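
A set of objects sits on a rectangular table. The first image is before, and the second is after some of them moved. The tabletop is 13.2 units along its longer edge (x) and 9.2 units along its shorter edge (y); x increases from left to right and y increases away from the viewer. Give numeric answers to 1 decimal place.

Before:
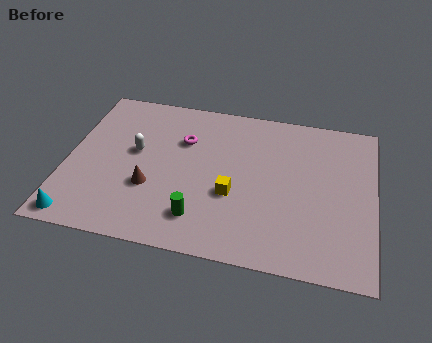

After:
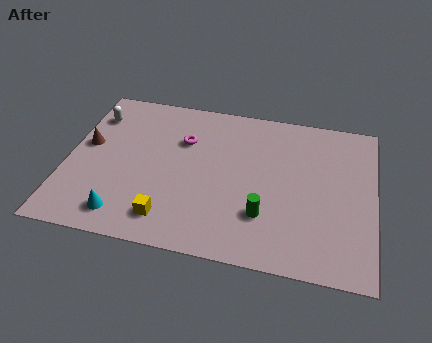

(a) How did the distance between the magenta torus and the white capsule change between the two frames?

+1.8

They were about 2.3 units apart before and 4.1 after — 1.8 units further apart.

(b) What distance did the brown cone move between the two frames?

3.5

The brown cone was near (3.7, 3.2) before and (0.8, 5.2) after, so it travelled √(2.9² + 2.0²) ≈ 3.5 units.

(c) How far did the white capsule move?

2.8

The white capsule moved from about (2.9, 5.2) to (0.9, 7.1), a distance of √(2.0² + 1.9²) ≈ 2.8.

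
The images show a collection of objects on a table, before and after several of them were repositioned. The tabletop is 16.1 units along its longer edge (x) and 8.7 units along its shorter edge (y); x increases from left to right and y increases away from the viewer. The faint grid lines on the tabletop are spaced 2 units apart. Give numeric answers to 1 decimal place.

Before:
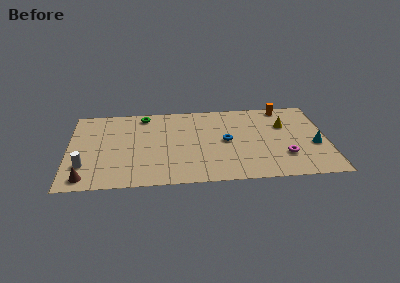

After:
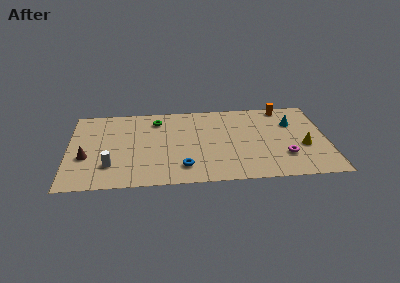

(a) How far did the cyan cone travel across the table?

2.8

The cyan cone moved from about (15.3, 3.5) to (14.0, 6.0), a distance of √(1.3² + 2.5²) ≈ 2.8.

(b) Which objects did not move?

the magenta torus and the orange cylinder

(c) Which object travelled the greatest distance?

the blue torus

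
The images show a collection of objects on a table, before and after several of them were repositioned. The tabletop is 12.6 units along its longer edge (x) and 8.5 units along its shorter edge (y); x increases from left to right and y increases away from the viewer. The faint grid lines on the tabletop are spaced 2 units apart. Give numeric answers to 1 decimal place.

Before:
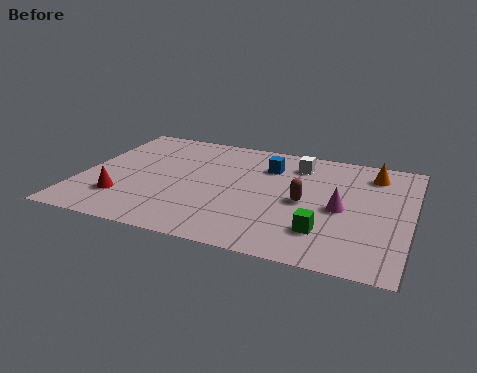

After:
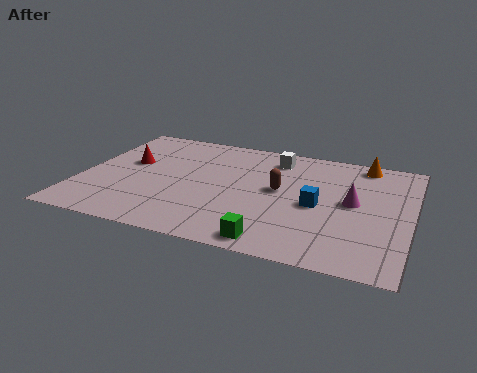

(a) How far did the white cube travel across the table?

0.9

The white cube moved from about (8.1, 6.8) to (7.2, 7.0), a distance of √(0.9² + 0.2²) ≈ 0.9.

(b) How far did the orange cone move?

0.8

The orange cone moved from about (11.0, 6.9) to (10.6, 7.6), a distance of √(0.4² + 0.7²) ≈ 0.8.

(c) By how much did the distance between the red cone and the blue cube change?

+0.9

The distance was about 6.6 in the first image and 7.5 in the second, so they moved 0.9 units further apart.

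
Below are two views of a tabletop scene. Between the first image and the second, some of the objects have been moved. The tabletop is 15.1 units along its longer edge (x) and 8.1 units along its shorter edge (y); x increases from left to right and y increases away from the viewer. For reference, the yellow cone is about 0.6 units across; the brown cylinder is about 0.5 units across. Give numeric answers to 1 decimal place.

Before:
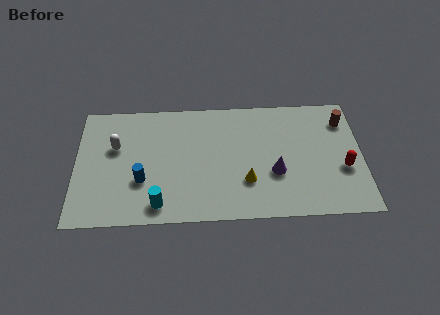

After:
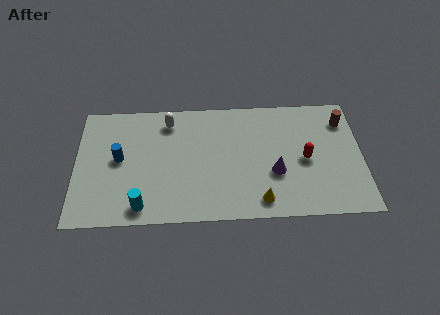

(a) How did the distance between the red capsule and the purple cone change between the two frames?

-1.8

The distance was about 3.6 in the first image and 1.8 in the second, so they moved 1.8 units closer together.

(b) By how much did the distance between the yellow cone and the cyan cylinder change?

+1.4

Before: roughly 4.8 units apart; after: 6.2. That's 1.4 units further apart.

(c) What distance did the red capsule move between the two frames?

2.1

The red capsule was near (14.1, 3.1) before and (12.1, 3.8) after, so it travelled √(2.0² + 0.7²) ≈ 2.1 units.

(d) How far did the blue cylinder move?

1.9

The blue cylinder moved from about (3.5, 2.8) to (2.3, 4.3), a distance of √(1.2² + 1.5²) ≈ 1.9.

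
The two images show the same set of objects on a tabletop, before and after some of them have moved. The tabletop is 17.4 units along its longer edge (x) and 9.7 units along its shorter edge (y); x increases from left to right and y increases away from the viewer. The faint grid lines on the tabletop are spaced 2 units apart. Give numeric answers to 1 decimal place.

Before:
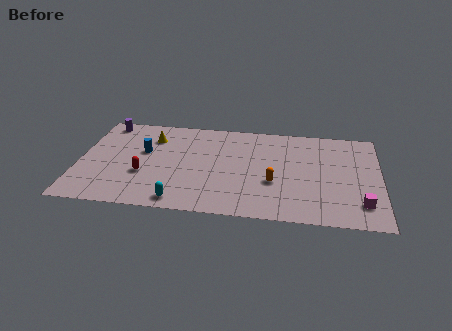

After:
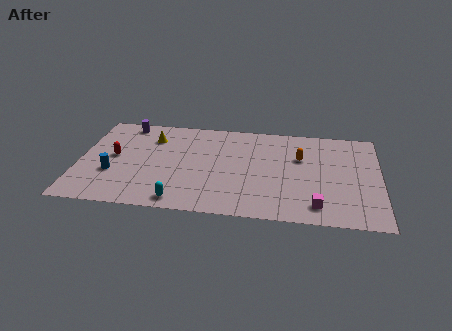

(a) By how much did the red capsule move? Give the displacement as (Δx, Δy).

(-1.8, 1.6)

The red capsule was at about (3.8, 3.5) and moved to about (2.0, 5.1).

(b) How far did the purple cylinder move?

1.2

The purple cylinder moved from about (1.3, 8.6) to (2.5, 8.6), a distance of √(1.2² + 0.0²) ≈ 1.2.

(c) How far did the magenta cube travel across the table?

2.5

From (16.3, 2.1) to (13.8, 1.6), the magenta cube covered √(2.5² + 0.5²) ≈ 2.5 units.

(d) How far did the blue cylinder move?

2.9

From (3.7, 5.8) to (2.0, 3.4), the blue cylinder covered √(1.7² + 2.4²) ≈ 2.9 units.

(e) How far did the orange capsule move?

3.1

From (11.3, 3.6) to (12.8, 6.3), the orange capsule covered √(1.5² + 2.7²) ≈ 3.1 units.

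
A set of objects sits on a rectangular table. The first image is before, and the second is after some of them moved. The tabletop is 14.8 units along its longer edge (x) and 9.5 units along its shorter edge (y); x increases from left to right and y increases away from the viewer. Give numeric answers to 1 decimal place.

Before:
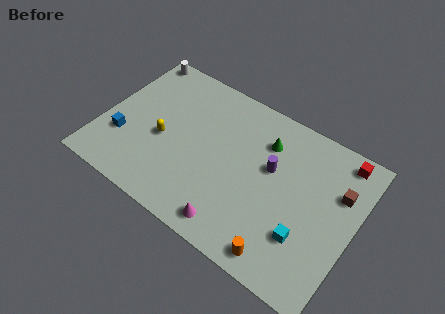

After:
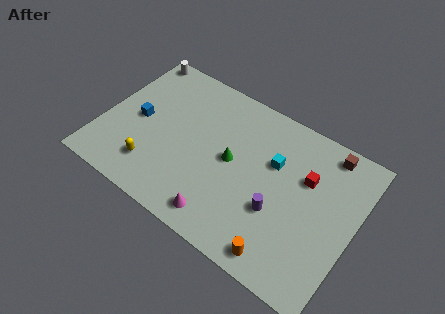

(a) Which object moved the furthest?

the cyan cube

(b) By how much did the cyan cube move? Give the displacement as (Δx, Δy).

(-2.4, 3.3)

The cyan cube started near (12.3, 2.8) and ended near (9.9, 6.1).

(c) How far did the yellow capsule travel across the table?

2.0

The yellow capsule moved from about (3.6, 4.1) to (3.4, 2.1), a distance of √(0.2² + 2.0²) ≈ 2.0.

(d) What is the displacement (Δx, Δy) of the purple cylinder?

(0.8, -2.3)

From the two frames, the purple cylinder sits at roughly (9.8, 5.7) before and (10.6, 3.4) after.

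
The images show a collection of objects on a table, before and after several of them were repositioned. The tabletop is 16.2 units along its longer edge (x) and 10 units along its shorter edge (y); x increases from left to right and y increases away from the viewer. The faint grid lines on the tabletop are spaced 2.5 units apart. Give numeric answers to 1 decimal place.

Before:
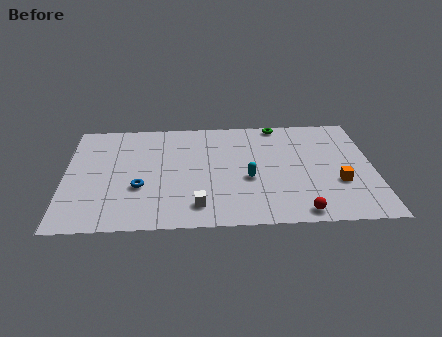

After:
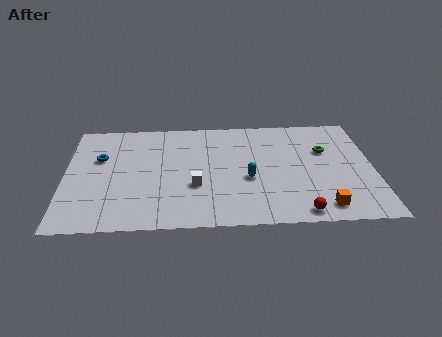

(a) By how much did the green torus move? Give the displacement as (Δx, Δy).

(2.4, -2.7)

From the two frames, the green torus sits at roughly (11.3, 9.2) before and (13.7, 6.5) after.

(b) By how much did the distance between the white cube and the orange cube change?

-0.6

The distance was about 7.6 in the first image and 7.0 in the second, so they moved 0.6 units closer together.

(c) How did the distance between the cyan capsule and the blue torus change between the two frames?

+2.4

The distance was about 5.7 in the first image and 8.1 in the second, so they moved 2.4 units further apart.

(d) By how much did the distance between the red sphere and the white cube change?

+0.6

Before: roughly 5.4 units apart; after: 6.0. That's 0.6 units further apart.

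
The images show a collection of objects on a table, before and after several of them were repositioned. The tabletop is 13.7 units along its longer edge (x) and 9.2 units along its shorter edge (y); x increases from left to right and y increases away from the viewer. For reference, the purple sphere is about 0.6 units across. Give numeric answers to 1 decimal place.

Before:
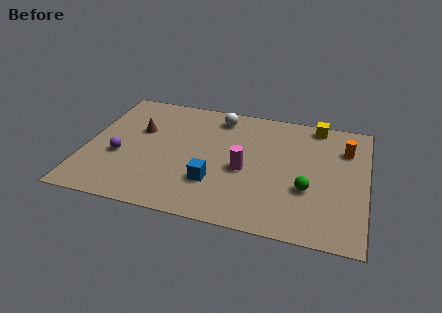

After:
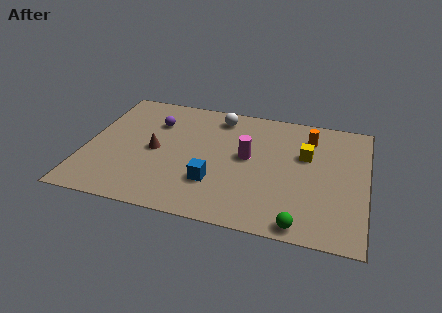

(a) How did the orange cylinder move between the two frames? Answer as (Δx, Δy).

(-1.8, 0.5)

From the two frames, the orange cylinder sits at roughly (12.6, 6.7) before and (10.8, 7.2) after.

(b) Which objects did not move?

the blue cube and the white sphere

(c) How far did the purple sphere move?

3.4

The purple sphere was near (1.7, 3.6) before and (3.2, 6.6) after, so it travelled √(1.5² + 3.0²) ≈ 3.4 units.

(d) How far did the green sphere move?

2.5

From (10.9, 3.3) to (10.7, 0.8), the green sphere covered √(0.2² + 2.5²) ≈ 2.5 units.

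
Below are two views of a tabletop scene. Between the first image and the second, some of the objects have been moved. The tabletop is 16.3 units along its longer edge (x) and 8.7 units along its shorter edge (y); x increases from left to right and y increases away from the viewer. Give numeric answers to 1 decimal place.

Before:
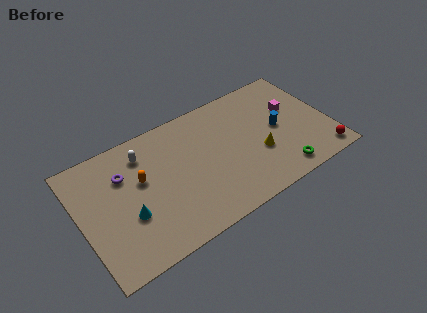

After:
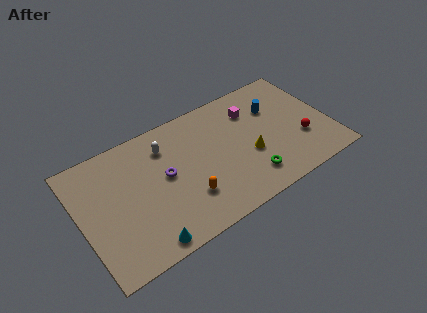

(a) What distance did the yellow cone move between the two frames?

0.6

The yellow cone moved from about (11.5, 3.2) to (10.9, 3.4), a distance of √(0.6² + 0.2²) ≈ 0.6.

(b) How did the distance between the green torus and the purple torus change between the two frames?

-4.9

The distance was about 10.8 in the first image and 5.9 in the second, so they moved 4.9 units closer together.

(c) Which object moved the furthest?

the orange capsule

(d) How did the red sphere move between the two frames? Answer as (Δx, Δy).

(-1.1, 1.8)

The red sphere was at about (15.4, 1.1) and moved to about (14.3, 2.9).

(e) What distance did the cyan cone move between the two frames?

2.4

From (2.9, 3.2) to (3.6, 0.9), the cyan cone covered √(0.7² + 2.3²) ≈ 2.4 units.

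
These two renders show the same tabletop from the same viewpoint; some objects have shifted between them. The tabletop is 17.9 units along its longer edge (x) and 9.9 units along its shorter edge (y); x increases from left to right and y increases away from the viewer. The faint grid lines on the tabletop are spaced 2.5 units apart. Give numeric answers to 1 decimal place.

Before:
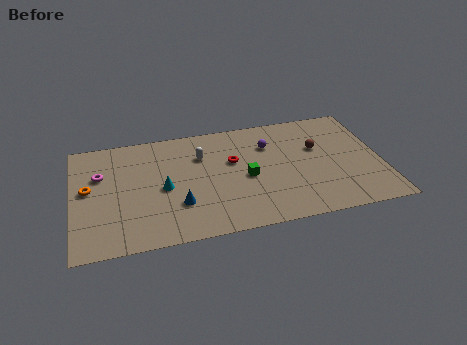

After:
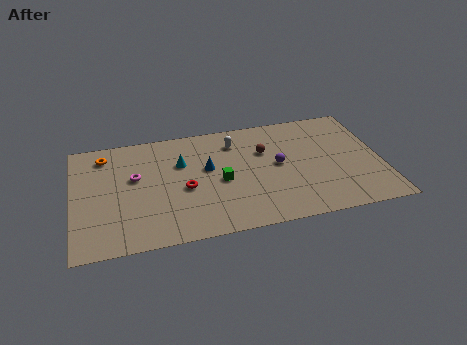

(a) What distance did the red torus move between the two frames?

3.4

From (9.3, 6.1) to (6.4, 4.3), the red torus covered √(2.9² + 1.8²) ≈ 3.4 units.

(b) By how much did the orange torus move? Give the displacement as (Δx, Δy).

(1.0, 2.8)

From the two frames, the orange torus sits at roughly (0.9, 5.4) before and (1.9, 8.2) after.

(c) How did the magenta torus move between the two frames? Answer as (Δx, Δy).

(2.0, -0.6)

From the two frames, the magenta torus sits at roughly (1.6, 6.5) before and (3.6, 5.9) after.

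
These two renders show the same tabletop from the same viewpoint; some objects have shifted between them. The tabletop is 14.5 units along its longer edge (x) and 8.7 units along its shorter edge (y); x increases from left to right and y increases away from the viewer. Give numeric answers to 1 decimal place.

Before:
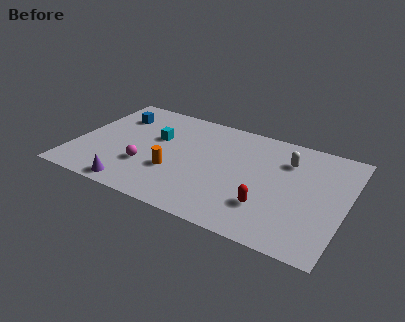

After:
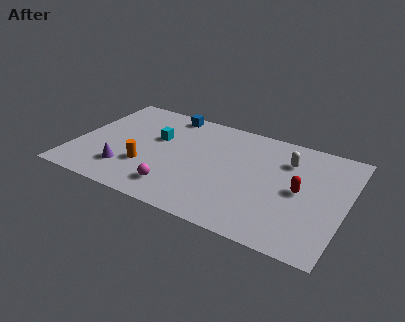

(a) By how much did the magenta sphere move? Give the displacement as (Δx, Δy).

(1.8, -1.1)

The magenta sphere was at about (4.0, 2.8) and moved to about (5.8, 1.7).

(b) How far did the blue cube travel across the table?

3.0

The blue cube was near (1.8, 6.5) before and (4.5, 7.8) after, so it travelled √(2.7² + 1.3²) ≈ 3.0 units.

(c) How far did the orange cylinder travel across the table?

1.5

From (5.5, 3.0) to (4.0, 2.8), the orange cylinder covered √(1.5² + 0.2²) ≈ 1.5 units.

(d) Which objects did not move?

the white capsule and the cyan cube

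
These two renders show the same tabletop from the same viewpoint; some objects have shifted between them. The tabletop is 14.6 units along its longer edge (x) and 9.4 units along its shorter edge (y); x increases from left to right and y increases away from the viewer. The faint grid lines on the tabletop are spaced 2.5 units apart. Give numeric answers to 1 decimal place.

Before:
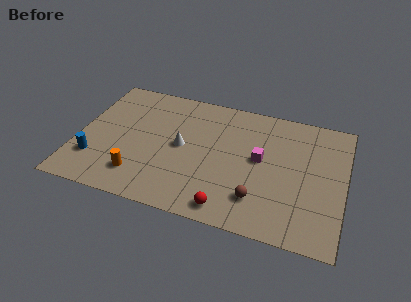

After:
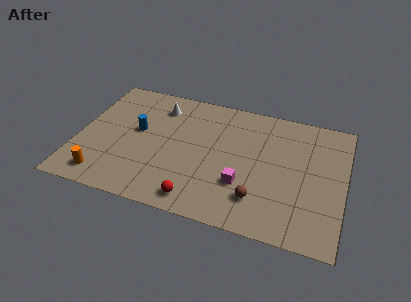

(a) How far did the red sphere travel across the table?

1.7

The red sphere was near (8.6, 1.1) before and (6.9, 1.2) after, so it travelled √(1.7² + 0.1²) ≈ 1.7 units.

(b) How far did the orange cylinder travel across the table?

2.0

From (3.6, 2.0) to (1.7, 1.4), the orange cylinder covered √(1.9² + 0.6²) ≈ 2.0 units.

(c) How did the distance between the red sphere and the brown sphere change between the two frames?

+1.5

The distance was about 1.9 in the first image and 3.4 in the second, so they moved 1.5 units further apart.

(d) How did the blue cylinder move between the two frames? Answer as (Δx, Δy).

(2.1, 2.8)

From the two frames, the blue cylinder sits at roughly (1.1, 2.5) before and (3.2, 5.3) after.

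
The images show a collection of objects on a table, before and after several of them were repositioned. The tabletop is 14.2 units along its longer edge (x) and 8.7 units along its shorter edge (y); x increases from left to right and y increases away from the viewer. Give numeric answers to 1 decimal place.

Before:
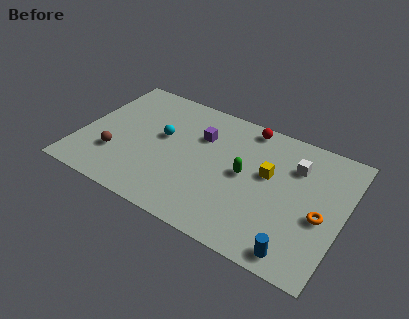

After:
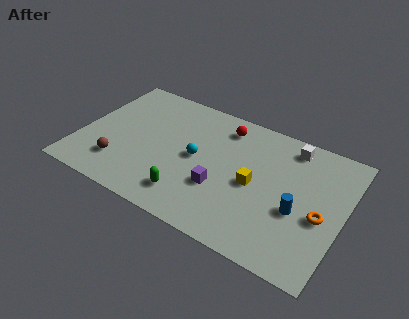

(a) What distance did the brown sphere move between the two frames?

0.6

From (2.1, 2.6) to (2.4, 2.1), the brown sphere covered √(0.3² + 0.5²) ≈ 0.6 units.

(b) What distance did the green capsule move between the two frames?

3.8

The green capsule was near (8.9, 4.5) before and (6.3, 1.7) after, so it travelled √(2.6² + 2.8²) ≈ 3.8 units.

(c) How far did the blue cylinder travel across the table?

2.5

The blue cylinder was near (12.2, 1.0) before and (11.9, 3.5) after, so it travelled √(0.3² + 2.5²) ≈ 2.5 units.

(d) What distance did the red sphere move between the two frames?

1.3

The red sphere was near (8.6, 7.8) before and (7.4, 7.2) after, so it travelled √(1.2² + 0.6²) ≈ 1.3 units.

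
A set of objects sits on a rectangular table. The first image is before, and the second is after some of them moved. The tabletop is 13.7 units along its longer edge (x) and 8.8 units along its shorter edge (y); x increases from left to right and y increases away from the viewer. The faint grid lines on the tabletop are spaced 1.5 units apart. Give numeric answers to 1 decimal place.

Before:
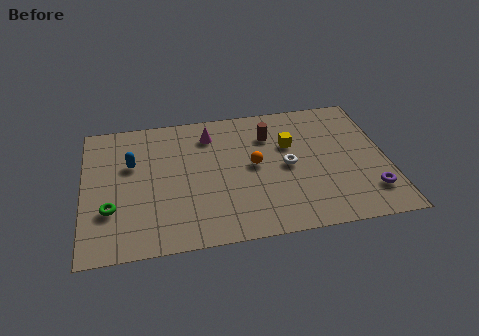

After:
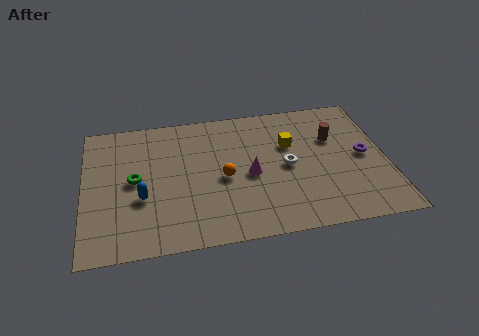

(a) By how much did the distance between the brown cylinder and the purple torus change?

-4.3

They were about 6.2 units apart before and 1.9 after — 4.3 units closer together.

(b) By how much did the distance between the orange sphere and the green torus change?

-2.7

Before: roughly 6.7 units apart; after: 4.0. That's 2.7 units closer together.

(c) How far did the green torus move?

2.0

The green torus moved from about (1.2, 2.8) to (2.3, 4.5), a distance of √(1.1² + 1.7²) ≈ 2.0.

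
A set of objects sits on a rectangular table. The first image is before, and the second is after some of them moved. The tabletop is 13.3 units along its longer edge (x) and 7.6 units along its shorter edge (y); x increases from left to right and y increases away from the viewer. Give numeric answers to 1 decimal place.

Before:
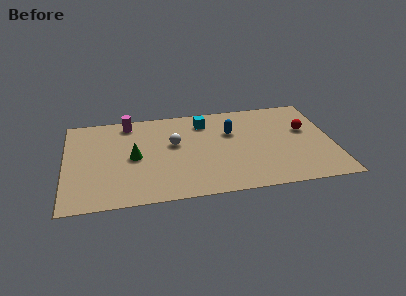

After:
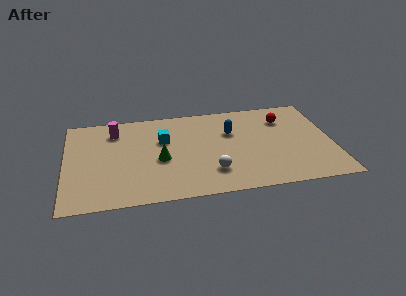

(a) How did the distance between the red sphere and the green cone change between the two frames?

-1.9

The distance was about 8.6 in the first image and 6.7 in the second, so they moved 1.9 units closer together.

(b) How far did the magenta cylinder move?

0.9

The magenta cylinder moved from about (3.2, 6.6) to (2.5, 6.0), a distance of √(0.7² + 0.6²) ≈ 0.9.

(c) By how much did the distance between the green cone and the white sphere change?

+0.7

Before: roughly 2.2 units apart; after: 2.9. That's 0.7 units further apart.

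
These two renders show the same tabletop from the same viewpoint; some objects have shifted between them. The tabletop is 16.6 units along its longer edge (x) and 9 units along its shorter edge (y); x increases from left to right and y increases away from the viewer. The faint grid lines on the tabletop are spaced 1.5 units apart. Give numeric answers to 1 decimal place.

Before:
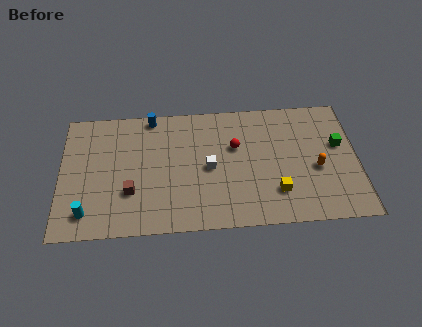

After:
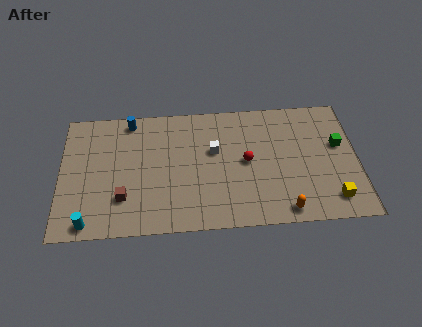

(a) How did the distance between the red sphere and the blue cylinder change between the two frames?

+2.0

The distance was about 5.3 in the first image and 7.3 in the second, so they moved 2.0 units further apart.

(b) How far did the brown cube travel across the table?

0.6

The brown cube moved from about (3.9, 2.9) to (3.5, 2.5), a distance of √(0.4² + 0.4²) ≈ 0.6.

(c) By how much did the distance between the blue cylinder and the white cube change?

+0.3

They were about 5.0 units apart before and 5.3 after — 0.3 units further apart.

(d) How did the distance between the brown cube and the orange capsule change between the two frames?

-1.4

The distance was about 10.4 in the first image and 9.0 in the second, so they moved 1.4 units closer together.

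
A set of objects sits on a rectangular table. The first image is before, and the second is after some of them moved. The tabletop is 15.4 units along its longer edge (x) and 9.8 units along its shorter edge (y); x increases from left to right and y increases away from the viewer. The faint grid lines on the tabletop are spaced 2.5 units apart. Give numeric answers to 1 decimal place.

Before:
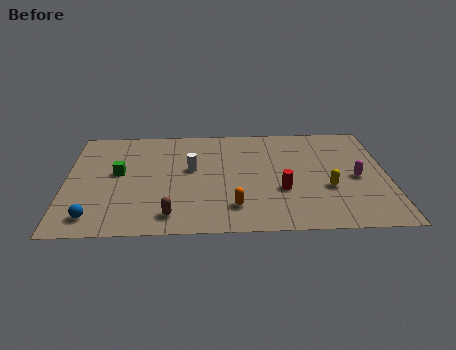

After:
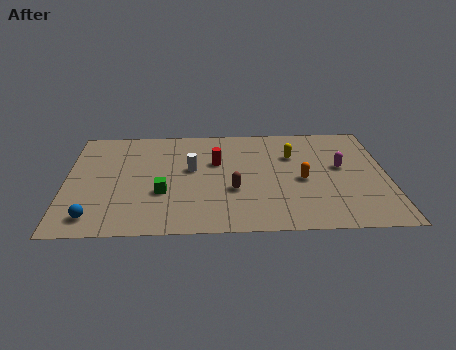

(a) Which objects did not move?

the white cylinder and the blue sphere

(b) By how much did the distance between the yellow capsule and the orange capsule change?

-2.4

They were about 4.7 units apart before and 2.3 after — 2.4 units closer together.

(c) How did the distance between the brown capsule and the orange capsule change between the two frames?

+0.3

They were about 3.1 units apart before and 3.4 after — 0.3 units further apart.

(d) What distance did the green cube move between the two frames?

2.8

The green cube moved from about (2.5, 5.4) to (4.6, 3.5), a distance of √(2.1² + 1.9²) ≈ 2.8.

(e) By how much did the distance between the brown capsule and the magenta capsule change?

-3.9

They were about 9.4 units apart before and 5.5 after — 3.9 units closer together.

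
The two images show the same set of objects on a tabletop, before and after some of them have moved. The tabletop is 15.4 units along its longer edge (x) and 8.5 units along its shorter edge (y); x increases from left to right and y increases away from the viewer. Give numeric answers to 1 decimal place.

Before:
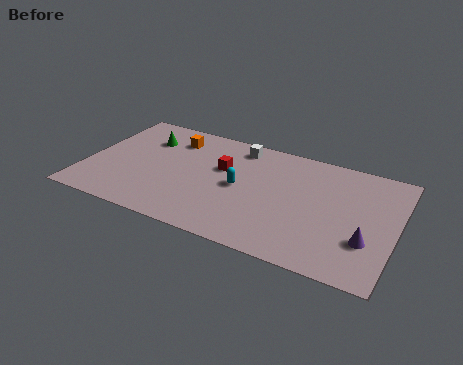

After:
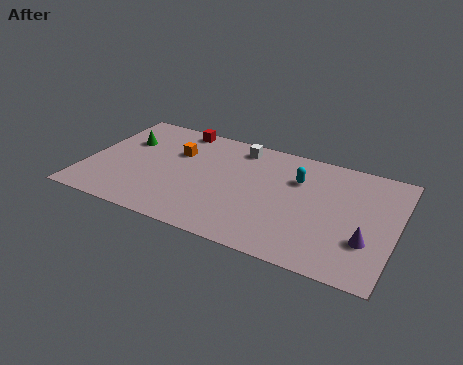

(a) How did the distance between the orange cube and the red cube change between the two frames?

-1.0

Before: roughly 3.0 units apart; after: 2.0. That's 1.0 units closer together.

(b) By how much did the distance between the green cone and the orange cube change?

+1.2

They were about 1.4 units apart before and 2.6 after — 1.2 units further apart.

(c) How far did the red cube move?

3.5

The red cube moved from about (6.7, 5.3) to (4.1, 7.7), a distance of √(2.6² + 2.4²) ≈ 3.5.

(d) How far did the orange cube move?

1.0

The orange cube was near (4.0, 6.7) before and (4.3, 5.7) after, so it travelled √(0.3² + 1.0²) ≈ 1.0 units.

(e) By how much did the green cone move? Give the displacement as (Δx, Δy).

(-1.0, -0.5)

From the two frames, the green cone sits at roughly (2.7, 6.2) before and (1.7, 5.7) after.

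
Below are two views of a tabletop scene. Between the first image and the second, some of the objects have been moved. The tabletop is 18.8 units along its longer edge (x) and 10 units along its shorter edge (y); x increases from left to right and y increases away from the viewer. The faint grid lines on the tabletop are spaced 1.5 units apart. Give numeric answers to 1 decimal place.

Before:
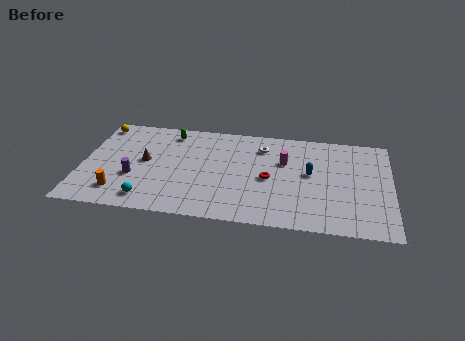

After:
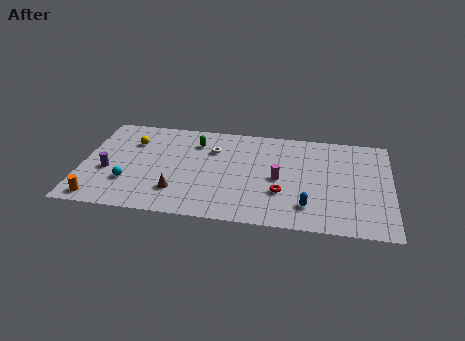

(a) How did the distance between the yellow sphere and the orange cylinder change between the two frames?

-0.6

Before: roughly 6.9 units apart; after: 6.3. That's 0.6 units closer together.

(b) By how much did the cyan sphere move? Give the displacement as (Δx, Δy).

(-1.3, 1.5)

From the two frames, the cyan sphere sits at roughly (4.2, 1.5) before and (2.9, 3.0) after.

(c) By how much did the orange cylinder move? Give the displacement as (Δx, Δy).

(-1.2, -0.9)

The orange cylinder was at about (2.4, 2.0) and moved to about (1.2, 1.1).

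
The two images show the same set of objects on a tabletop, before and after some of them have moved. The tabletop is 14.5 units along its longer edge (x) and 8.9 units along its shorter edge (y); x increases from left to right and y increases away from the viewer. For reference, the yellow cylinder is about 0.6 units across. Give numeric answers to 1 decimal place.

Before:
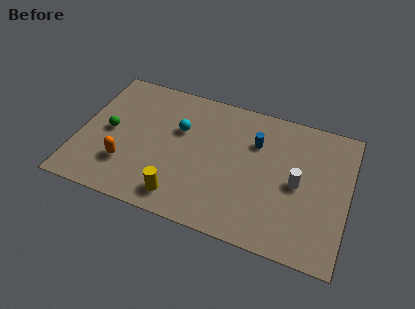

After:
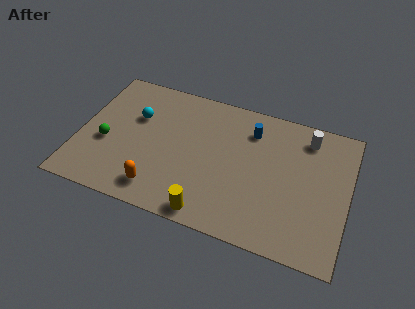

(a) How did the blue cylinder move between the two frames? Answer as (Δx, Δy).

(-0.3, 0.7)

The blue cylinder was at about (9.4, 6.2) and moved to about (9.1, 6.9).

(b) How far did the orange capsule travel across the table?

2.1

From (2.7, 2.5) to (4.6, 1.5), the orange capsule covered √(1.9² + 1.0²) ≈ 2.1 units.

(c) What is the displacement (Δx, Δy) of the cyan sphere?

(-2.4, 0.1)

From the two frames, the cyan sphere sits at roughly (5.3, 5.7) before and (2.9, 5.8) after.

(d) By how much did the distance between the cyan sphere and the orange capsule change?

+0.5

Before: roughly 4.1 units apart; after: 4.6. That's 0.5 units further apart.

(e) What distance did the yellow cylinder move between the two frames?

1.7

The yellow cylinder was near (5.8, 1.4) before and (7.4, 0.9) after, so it travelled √(1.6² + 0.5²) ≈ 1.7 units.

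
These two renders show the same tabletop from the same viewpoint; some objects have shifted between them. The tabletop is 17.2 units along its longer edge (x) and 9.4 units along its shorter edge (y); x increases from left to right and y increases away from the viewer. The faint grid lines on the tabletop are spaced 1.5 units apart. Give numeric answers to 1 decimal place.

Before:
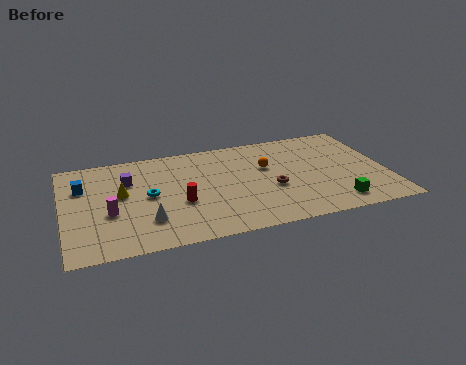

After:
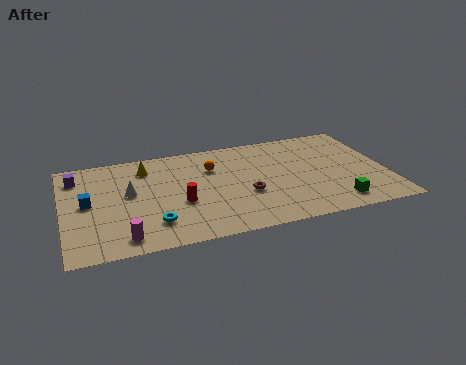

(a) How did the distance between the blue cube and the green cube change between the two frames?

-0.7

They were about 14.0 units apart before and 13.3 after — 0.7 units closer together.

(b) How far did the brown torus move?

1.4

The brown torus moved from about (11.0, 3.8) to (9.6, 3.6), a distance of √(1.4² + 0.2²) ≈ 1.4.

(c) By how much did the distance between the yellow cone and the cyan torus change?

+3.8

They were about 1.5 units apart before and 5.3 after — 3.8 units further apart.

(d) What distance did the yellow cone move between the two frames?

2.6

From (3.1, 5.3) to (4.5, 7.5), the yellow cone covered √(1.4² + 2.2²) ≈ 2.6 units.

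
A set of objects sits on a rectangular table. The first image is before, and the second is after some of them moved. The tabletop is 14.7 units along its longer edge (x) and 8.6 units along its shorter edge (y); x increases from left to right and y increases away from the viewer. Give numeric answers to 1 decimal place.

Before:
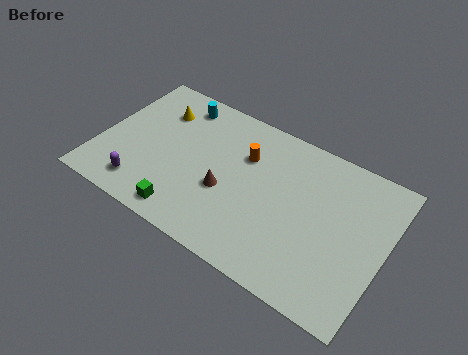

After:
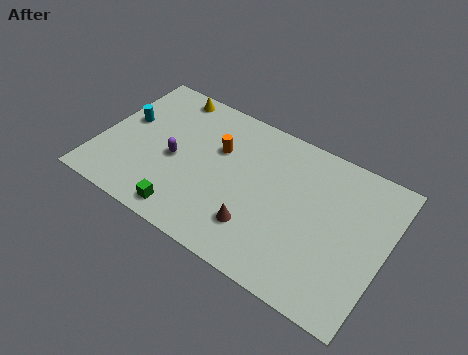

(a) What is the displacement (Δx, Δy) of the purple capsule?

(1.3, 2.4)

The purple capsule started near (2.6, 1.5) and ended near (3.9, 3.9).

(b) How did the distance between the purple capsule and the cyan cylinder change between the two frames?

-2.9

The distance was about 5.9 in the first image and 3.0 in the second, so they moved 2.9 units closer together.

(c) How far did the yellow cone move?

1.3

From (2.6, 6.4) to (2.9, 7.7), the yellow cone covered √(0.3² + 1.3²) ≈ 1.3 units.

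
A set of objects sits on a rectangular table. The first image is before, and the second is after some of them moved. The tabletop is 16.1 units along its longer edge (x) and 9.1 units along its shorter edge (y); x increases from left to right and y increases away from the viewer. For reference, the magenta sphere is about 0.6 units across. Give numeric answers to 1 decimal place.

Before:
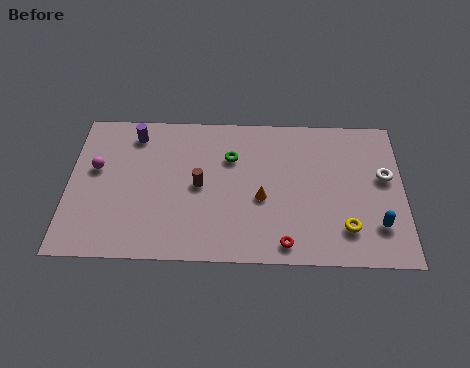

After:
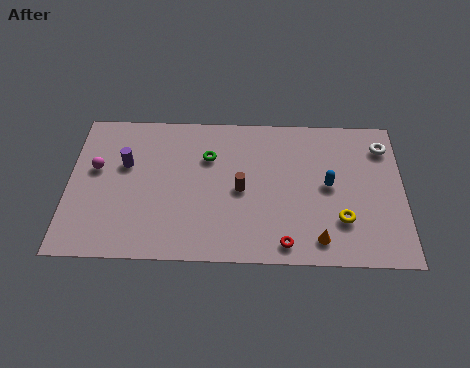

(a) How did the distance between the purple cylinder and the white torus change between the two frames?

+0.3

Before: roughly 12.3 units apart; after: 12.6. That's 0.3 units further apart.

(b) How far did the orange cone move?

3.6

The orange cone moved from about (9.3, 3.8) to (12.0, 1.4), a distance of √(2.7² + 2.4²) ≈ 3.6.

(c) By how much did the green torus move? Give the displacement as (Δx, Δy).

(-1.1, 0.0)

From the two frames, the green torus sits at roughly (7.8, 6.3) before and (6.7, 6.3) after.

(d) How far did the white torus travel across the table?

1.9

The white torus moved from about (15.2, 5.3) to (15.2, 7.2), a distance of √(0.0² + 1.9²) ≈ 1.9.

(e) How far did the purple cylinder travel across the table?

1.9

The purple cylinder was near (3.1, 7.6) before and (2.7, 5.7) after, so it travelled √(0.4² + 1.9²) ≈ 1.9 units.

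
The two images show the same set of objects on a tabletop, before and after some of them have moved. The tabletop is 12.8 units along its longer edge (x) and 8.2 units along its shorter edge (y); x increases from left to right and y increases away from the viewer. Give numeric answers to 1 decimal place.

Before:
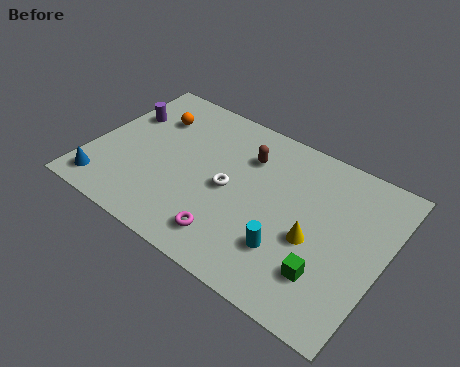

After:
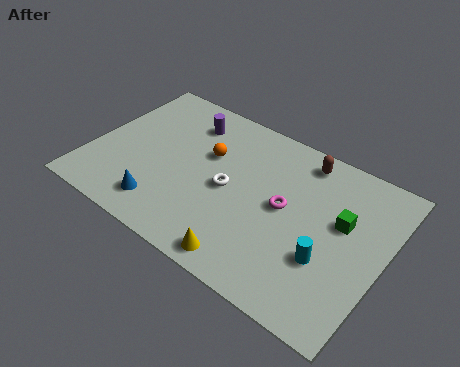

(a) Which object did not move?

the white torus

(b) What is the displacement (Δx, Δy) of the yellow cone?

(-2.4, -2.5)

The yellow cone was at about (9.9, 3.4) and moved to about (7.5, 0.9).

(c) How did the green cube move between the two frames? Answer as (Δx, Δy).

(0.2, 2.8)

From the two frames, the green cube sits at roughly (10.7, 2.1) before and (10.9, 4.9) after.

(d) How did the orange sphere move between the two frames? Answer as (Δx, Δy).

(2.7, -0.8)

The orange sphere was at about (2.2, 6.0) and moved to about (4.9, 5.2).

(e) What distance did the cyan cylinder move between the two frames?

1.7

From (9.0, 2.3) to (10.6, 2.8), the cyan cylinder covered √(1.6² + 0.5²) ≈ 1.7 units.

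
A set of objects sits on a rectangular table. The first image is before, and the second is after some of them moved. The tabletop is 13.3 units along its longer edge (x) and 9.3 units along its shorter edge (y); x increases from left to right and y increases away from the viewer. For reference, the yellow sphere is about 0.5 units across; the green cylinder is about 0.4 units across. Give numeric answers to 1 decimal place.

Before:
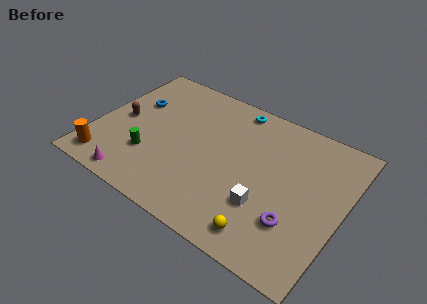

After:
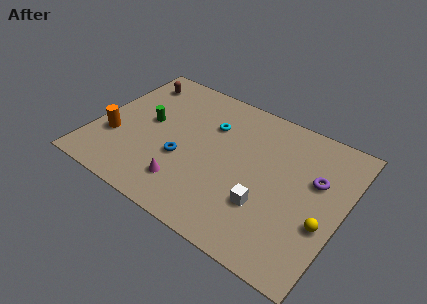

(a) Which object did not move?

the white cube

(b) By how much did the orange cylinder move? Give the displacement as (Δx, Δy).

(0.1, 1.8)

From the two frames, the orange cylinder sits at roughly (1.1, 1.3) before and (1.2, 3.1) after.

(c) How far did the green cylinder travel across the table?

2.3

From (3.2, 2.8) to (2.7, 5.0), the green cylinder covered √(0.5² + 2.2²) ≈ 2.3 units.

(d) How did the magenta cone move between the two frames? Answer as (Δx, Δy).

(2.6, 1.1)

From the two frames, the magenta cone sits at roughly (2.8, 0.9) before and (5.4, 2.0) after.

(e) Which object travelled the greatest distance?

the blue torus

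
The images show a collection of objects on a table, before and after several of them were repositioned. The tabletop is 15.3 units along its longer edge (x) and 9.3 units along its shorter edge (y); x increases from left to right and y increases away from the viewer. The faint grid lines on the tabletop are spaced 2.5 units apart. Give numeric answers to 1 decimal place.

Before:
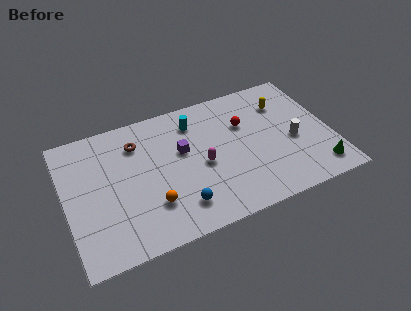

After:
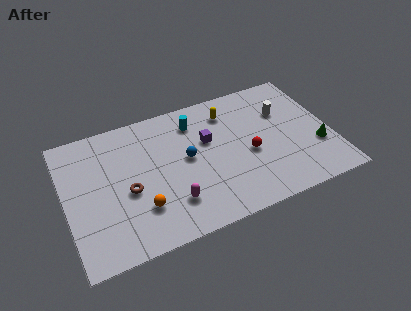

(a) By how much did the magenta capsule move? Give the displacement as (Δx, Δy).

(-2.0, -1.9)

The magenta capsule started near (7.8, 4.2) and ended near (5.8, 2.3).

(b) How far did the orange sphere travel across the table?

0.6

The orange sphere moved from about (4.7, 2.6) to (4.1, 2.6), a distance of √(0.6² + 0.0²) ≈ 0.6.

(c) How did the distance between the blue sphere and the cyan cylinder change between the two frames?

-3.2

The distance was about 5.7 in the first image and 2.5 in the second, so they moved 3.2 units closer together.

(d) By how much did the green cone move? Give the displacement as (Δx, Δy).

(0.2, 1.6)

The green cone was at about (14.2, 1.5) and moved to about (14.4, 3.1).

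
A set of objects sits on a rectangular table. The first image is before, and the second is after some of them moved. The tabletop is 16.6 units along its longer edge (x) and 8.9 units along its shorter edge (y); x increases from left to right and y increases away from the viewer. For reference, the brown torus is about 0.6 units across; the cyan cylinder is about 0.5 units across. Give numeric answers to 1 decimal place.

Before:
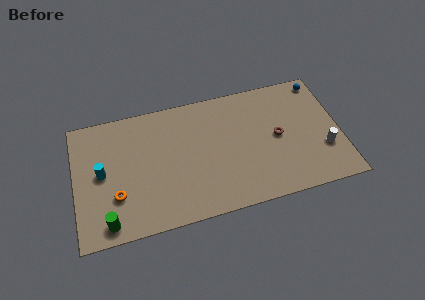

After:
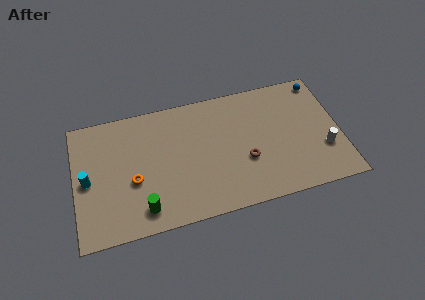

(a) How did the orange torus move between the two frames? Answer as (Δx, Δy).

(1.1, 0.8)

From the two frames, the orange torus sits at roughly (2.5, 2.8) before and (3.6, 3.6) after.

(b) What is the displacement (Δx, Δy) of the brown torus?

(-2.1, -1.2)

The brown torus started near (12.7, 4.5) and ended near (10.6, 3.3).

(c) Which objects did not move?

the white cylinder and the blue sphere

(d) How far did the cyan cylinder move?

0.9

The cyan cylinder moved from about (1.7, 4.6) to (0.8, 4.3), a distance of √(0.9² + 0.3²) ≈ 0.9.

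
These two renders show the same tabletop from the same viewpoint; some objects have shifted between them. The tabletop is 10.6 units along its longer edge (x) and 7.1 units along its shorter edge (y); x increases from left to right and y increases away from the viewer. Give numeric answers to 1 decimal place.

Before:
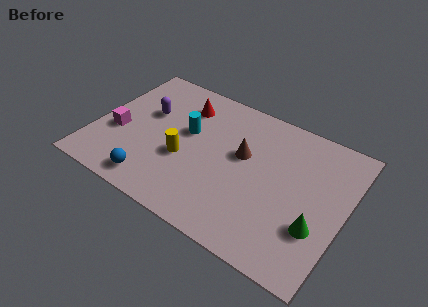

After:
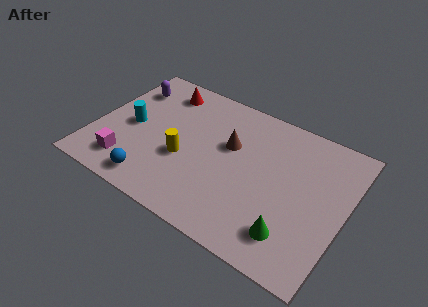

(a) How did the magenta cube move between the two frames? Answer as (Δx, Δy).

(0.7, -1.4)

From the two frames, the magenta cube sits at roughly (1.0, 2.8) before and (1.7, 1.4) after.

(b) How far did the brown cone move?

0.6

The brown cone moved from about (6.2, 4.2) to (5.6, 4.4), a distance of √(0.6² + 0.2²) ≈ 0.6.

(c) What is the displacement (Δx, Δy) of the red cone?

(-1.0, 0.4)

From the two frames, the red cone sits at roughly (3.4, 5.5) before and (2.4, 5.9) after.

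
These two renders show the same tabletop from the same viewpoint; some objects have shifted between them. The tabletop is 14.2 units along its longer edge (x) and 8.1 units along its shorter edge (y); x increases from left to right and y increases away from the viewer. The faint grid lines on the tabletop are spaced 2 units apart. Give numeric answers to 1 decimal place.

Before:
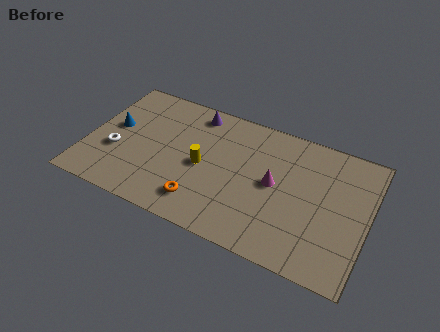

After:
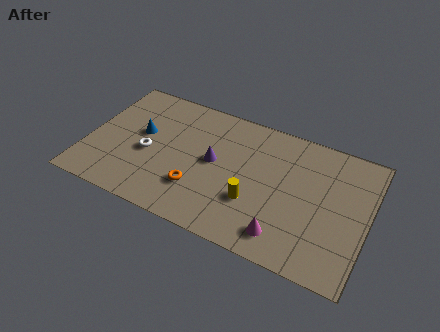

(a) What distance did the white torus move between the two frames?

1.7

From (1.5, 3.0) to (3.1, 3.5), the white torus covered √(1.6² + 0.5²) ≈ 1.7 units.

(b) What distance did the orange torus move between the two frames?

0.8

The orange torus moved from about (6.1, 1.6) to (5.8, 2.3), a distance of √(0.3² + 0.7²) ≈ 0.8.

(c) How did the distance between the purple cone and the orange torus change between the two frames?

-3.4

Before: roughly 5.5 units apart; after: 2.1. That's 3.4 units closer together.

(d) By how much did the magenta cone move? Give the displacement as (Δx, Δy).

(0.8, -2.8)

From the two frames, the magenta cone sits at roughly (9.5, 4.2) before and (10.3, 1.4) after.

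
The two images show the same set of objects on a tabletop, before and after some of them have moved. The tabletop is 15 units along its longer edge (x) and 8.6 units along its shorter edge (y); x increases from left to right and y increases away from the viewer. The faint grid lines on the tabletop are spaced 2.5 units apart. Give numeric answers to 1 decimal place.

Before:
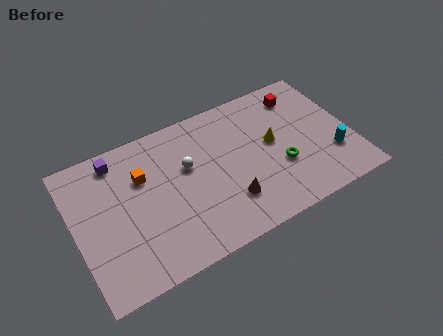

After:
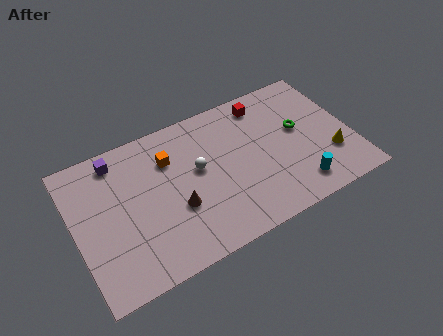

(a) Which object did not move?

the purple cube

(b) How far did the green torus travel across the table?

2.2

The green torus was near (11.0, 3.1) before and (12.3, 4.9) after, so it travelled √(1.3² + 1.8²) ≈ 2.2 units.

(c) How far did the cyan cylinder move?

2.4

From (13.8, 2.6) to (11.7, 1.5), the cyan cylinder covered √(2.1² + 1.1²) ≈ 2.4 units.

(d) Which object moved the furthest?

the yellow cone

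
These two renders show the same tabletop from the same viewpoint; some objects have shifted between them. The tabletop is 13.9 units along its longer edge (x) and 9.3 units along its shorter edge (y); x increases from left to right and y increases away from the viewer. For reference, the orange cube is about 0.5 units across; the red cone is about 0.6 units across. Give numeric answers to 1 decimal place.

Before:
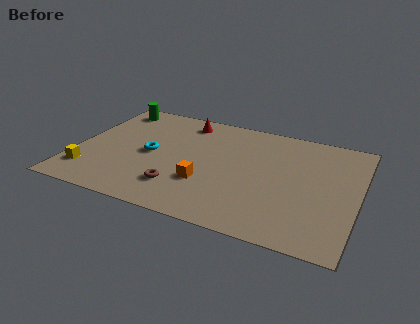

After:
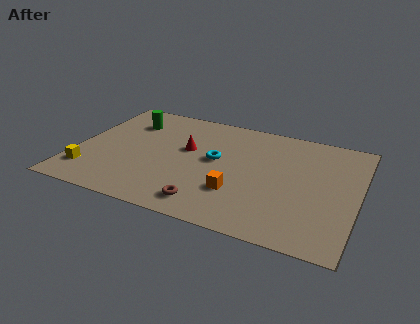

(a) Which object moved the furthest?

the cyan torus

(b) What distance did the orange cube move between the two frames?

1.6

The orange cube was near (6.6, 3.0) before and (8.2, 2.8) after, so it travelled √(1.6² + 0.2²) ≈ 1.6 units.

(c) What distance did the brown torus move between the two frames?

1.7

From (5.4, 2.2) to (6.9, 1.4), the brown torus covered √(1.5² + 0.8²) ≈ 1.7 units.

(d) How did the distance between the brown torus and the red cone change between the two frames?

-1.3

The distance was about 5.7 in the first image and 4.4 in the second, so they moved 1.3 units closer together.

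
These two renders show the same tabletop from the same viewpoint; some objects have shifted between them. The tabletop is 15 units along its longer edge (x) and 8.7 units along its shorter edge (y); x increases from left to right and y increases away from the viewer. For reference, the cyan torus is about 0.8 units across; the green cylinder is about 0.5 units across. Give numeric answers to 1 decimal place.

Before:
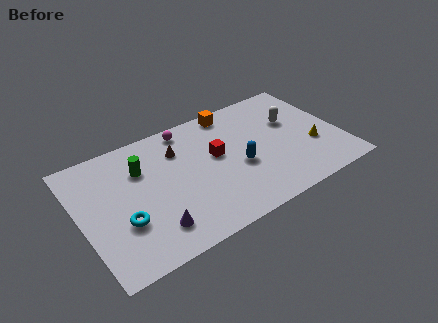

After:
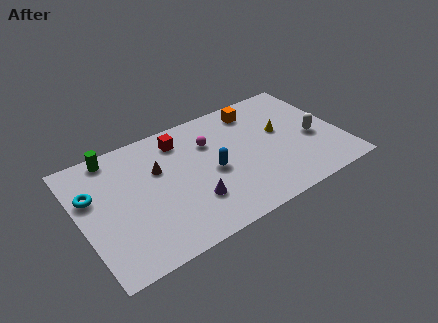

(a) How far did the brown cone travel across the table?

1.5

The brown cone moved from about (5.9, 6.4) to (4.6, 5.6), a distance of √(1.3² + 0.8²) ≈ 1.5.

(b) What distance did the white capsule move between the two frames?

2.0

The white capsule moved from about (12.5, 5.5) to (13.4, 3.7), a distance of √(0.9² + 1.8²) ≈ 2.0.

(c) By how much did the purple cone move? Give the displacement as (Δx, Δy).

(2.4, 0.7)

The purple cone was at about (3.7, 1.8) and moved to about (6.1, 2.5).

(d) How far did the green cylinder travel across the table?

2.2

The green cylinder was near (3.7, 6.1) before and (2.3, 7.8) after, so it travelled √(1.4² + 1.7²) ≈ 2.2 units.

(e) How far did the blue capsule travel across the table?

1.6

The blue capsule moved from about (9.0, 3.6) to (7.5, 4.0), a distance of √(1.5² + 0.4²) ≈ 1.6.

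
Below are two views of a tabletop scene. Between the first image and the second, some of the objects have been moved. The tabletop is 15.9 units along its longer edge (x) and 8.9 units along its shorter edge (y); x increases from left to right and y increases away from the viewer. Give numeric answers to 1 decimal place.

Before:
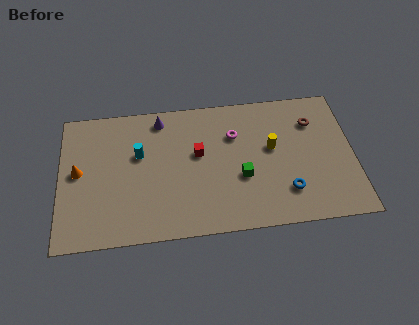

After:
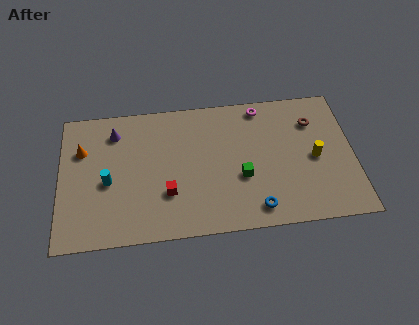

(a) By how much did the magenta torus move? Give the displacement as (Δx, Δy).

(1.5, 1.7)

The magenta torus started near (9.5, 6.2) and ended near (11.0, 7.9).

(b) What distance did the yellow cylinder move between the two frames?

2.5

The yellow cylinder was near (11.5, 5.1) before and (13.8, 4.2) after, so it travelled √(2.3² + 0.9²) ≈ 2.5 units.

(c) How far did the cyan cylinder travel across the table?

2.3

The cyan cylinder moved from about (4.3, 5.5) to (2.6, 3.9), a distance of √(1.7² + 1.6²) ≈ 2.3.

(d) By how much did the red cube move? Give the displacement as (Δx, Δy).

(-1.7, -2.4)

The red cube started near (7.5, 5.2) and ended near (5.8, 2.8).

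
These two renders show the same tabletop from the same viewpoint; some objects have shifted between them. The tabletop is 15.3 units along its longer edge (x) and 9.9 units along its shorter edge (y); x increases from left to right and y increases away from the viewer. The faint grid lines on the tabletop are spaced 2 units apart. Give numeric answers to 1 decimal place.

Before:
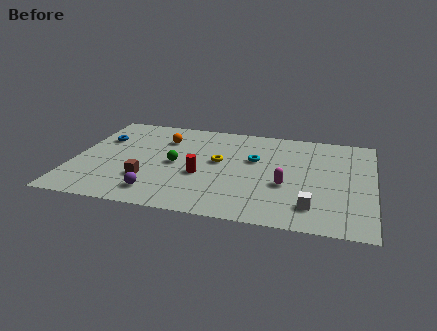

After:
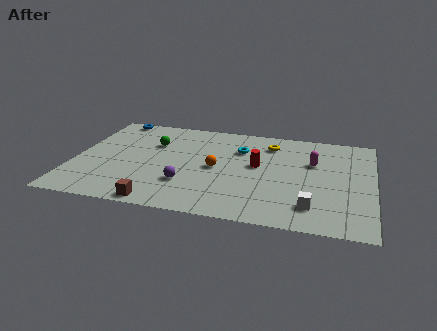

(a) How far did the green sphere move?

2.3

The green sphere moved from about (5.2, 4.8) to (3.9, 6.7), a distance of √(1.3² + 1.9²) ≈ 2.3.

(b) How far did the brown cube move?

2.2

From (3.9, 2.9) to (4.7, 0.8), the brown cube covered √(0.8² + 2.1²) ≈ 2.2 units.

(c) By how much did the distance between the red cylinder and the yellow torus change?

+0.7

Before: roughly 1.8 units apart; after: 2.5. That's 0.7 units further apart.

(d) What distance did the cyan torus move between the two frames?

1.2

From (9.2, 6.1) to (8.4, 7.0), the cyan torus covered √(0.8² + 0.9²) ≈ 1.2 units.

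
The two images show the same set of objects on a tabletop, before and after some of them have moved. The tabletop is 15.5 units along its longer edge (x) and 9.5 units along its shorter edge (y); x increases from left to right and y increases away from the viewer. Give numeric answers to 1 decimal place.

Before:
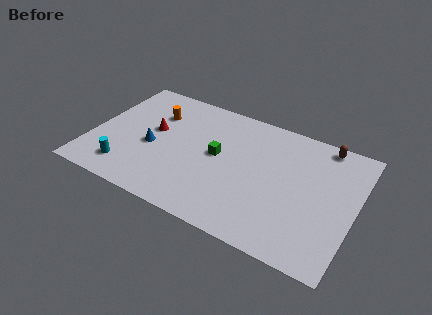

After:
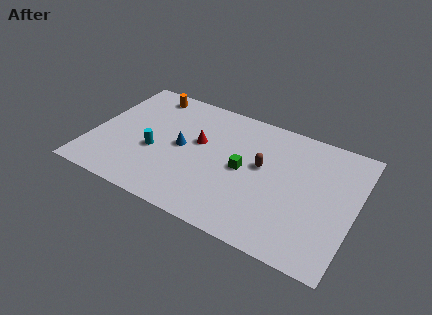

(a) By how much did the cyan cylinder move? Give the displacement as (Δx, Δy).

(1.4, 2.0)

From the two frames, the cyan cylinder sits at roughly (2.4, 1.8) before and (3.8, 3.8) after.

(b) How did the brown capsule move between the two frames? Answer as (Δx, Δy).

(-3.3, -3.2)

The brown capsule was at about (13.3, 8.6) and moved to about (10.0, 5.4).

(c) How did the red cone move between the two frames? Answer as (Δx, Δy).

(2.7, 0.2)

The red cone started near (3.5, 5.4) and ended near (6.2, 5.6).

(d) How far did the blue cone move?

1.8

The blue cone was near (3.6, 4.1) before and (5.3, 4.8) after, so it travelled √(1.7² + 0.7²) ≈ 1.8 units.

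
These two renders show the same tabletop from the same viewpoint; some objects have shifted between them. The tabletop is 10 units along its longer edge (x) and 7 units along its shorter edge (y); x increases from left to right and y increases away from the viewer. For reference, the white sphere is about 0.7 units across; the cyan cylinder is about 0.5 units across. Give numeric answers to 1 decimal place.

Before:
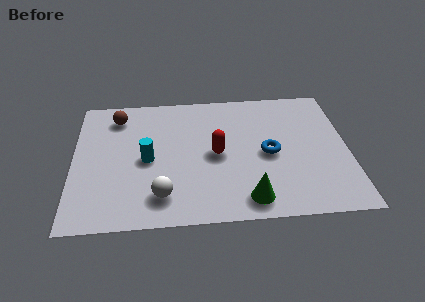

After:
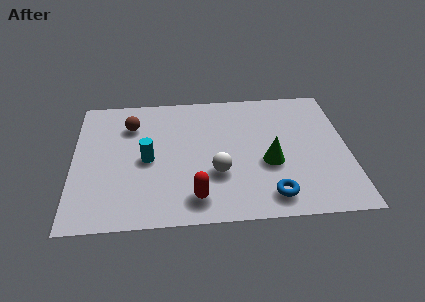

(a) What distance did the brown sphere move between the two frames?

0.7

The brown sphere was near (1.6, 5.7) before and (2.1, 5.2) after, so it travelled √(0.5² + 0.5²) ≈ 0.7 units.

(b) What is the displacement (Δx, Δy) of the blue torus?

(0.0, -2.2)

The blue torus started near (7.1, 3.3) and ended near (7.1, 1.1).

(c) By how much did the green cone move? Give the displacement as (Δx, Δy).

(0.8, 1.8)

The green cone started near (6.3, 1.0) and ended near (7.1, 2.8).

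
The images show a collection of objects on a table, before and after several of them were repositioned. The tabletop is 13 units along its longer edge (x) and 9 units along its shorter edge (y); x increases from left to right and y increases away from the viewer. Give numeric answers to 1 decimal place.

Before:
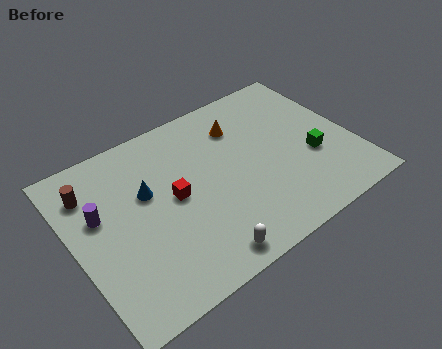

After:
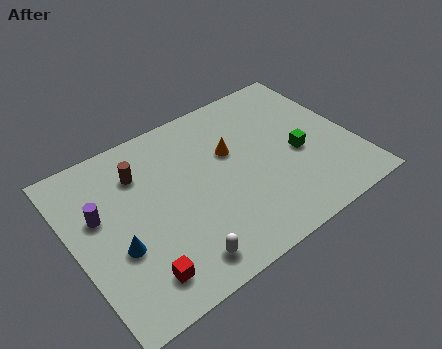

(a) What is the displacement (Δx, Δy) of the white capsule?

(-1.0, 0.3)

The white capsule started near (5.2, 1.0) and ended near (4.2, 1.3).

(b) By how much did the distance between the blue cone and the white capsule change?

-1.6

Before: roughly 4.8 units apart; after: 3.2. That's 1.6 units closer together.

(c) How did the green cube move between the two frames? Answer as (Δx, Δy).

(-0.6, 0.5)

The green cube started near (11.0, 3.4) and ended near (10.4, 3.9).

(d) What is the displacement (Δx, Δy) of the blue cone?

(-1.7, -2.1)

The blue cone was at about (3.5, 5.5) and moved to about (1.8, 3.4).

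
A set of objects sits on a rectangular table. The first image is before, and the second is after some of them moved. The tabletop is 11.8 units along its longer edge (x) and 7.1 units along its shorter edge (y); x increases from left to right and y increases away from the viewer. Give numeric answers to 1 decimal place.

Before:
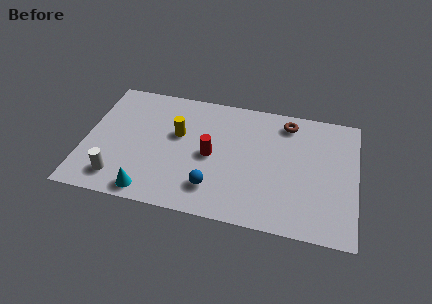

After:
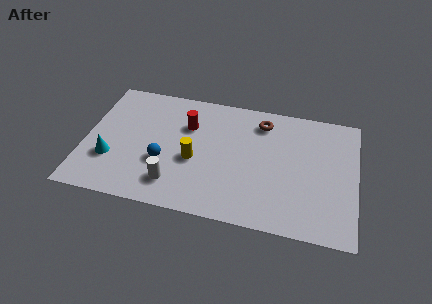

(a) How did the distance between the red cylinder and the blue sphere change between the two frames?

+0.7

The distance was about 1.8 in the first image and 2.5 in the second, so they moved 0.7 units further apart.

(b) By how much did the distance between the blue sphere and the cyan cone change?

-0.5

They were about 2.8 units apart before and 2.3 after — 0.5 units closer together.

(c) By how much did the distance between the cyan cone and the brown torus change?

-0.4

The distance was about 7.7 in the first image and 7.3 in the second, so they moved 0.4 units closer together.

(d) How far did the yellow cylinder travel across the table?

1.5

The yellow cylinder was near (4.0, 4.3) before and (4.8, 3.0) after, so it travelled √(0.8² + 1.3²) ≈ 1.5 units.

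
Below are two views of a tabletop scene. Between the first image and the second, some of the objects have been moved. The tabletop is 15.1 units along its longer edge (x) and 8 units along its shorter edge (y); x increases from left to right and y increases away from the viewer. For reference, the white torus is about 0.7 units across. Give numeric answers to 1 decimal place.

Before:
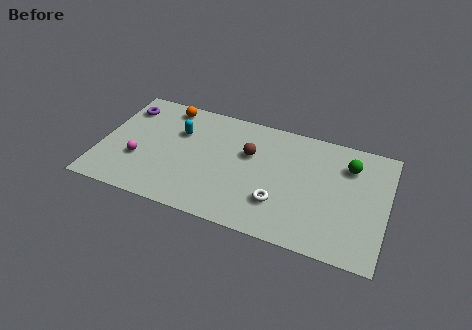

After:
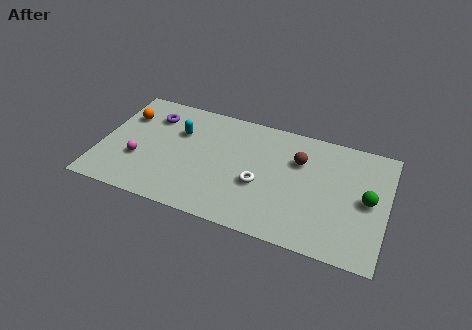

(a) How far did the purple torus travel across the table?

1.5

The purple torus moved from about (1.0, 6.3) to (2.5, 6.1), a distance of √(1.5² + 0.2²) ≈ 1.5.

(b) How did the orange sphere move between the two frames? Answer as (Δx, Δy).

(-2.1, -1.3)

From the two frames, the orange sphere sits at roughly (3.2, 7.0) before and (1.1, 5.7) after.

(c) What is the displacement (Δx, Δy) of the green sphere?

(1.1, -2.0)

The green sphere was at about (13.0, 6.0) and moved to about (14.1, 4.0).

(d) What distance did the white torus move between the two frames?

1.4

The white torus was near (9.6, 2.3) before and (8.5, 3.2) after, so it travelled √(1.1² + 0.9²) ≈ 1.4 units.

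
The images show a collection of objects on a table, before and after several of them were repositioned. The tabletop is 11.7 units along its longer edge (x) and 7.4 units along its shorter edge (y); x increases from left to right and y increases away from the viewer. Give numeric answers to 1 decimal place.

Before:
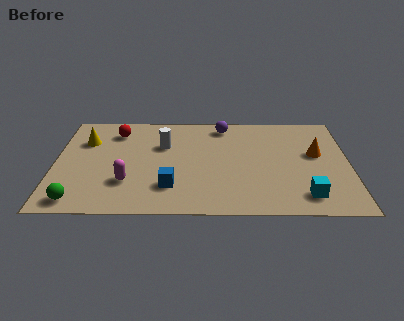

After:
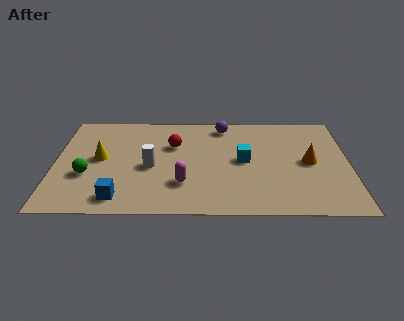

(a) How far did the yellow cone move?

1.4

The yellow cone moved from about (1.2, 5.2) to (1.8, 3.9), a distance of √(0.6² + 1.3²) ≈ 1.4.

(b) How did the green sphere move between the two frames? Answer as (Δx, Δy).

(0.3, 1.8)

The green sphere was at about (1.0, 0.9) and moved to about (1.3, 2.7).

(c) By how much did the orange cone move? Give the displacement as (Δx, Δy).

(-0.3, -0.6)

From the two frames, the orange cone sits at roughly (10.4, 4.3) before and (10.1, 3.7) after.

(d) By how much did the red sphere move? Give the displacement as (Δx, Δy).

(2.3, -1.0)

The red sphere was at about (2.4, 5.9) and moved to about (4.7, 4.9).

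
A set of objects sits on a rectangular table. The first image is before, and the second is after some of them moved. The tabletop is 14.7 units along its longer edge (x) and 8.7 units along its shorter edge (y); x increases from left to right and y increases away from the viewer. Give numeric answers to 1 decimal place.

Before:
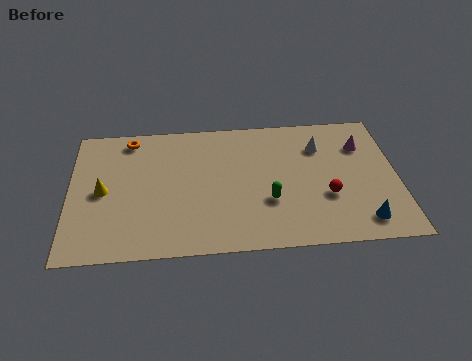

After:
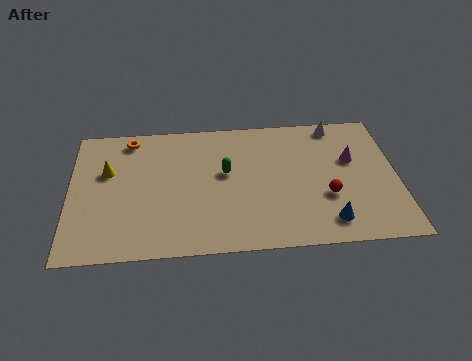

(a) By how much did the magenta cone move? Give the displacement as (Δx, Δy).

(-0.5, -0.9)

The magenta cone was at about (13.2, 6.3) and moved to about (12.7, 5.4).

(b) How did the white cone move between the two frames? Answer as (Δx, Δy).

(0.8, 1.4)

The white cone started near (11.3, 6.4) and ended near (12.1, 7.8).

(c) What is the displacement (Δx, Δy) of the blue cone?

(-1.5, 0.1)

The blue cone started near (13.0, 1.4) and ended near (11.5, 1.5).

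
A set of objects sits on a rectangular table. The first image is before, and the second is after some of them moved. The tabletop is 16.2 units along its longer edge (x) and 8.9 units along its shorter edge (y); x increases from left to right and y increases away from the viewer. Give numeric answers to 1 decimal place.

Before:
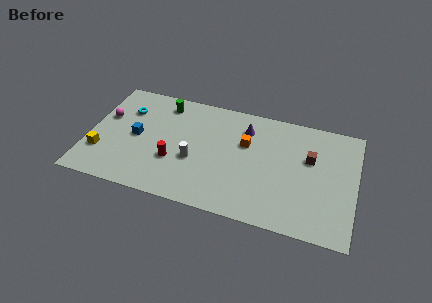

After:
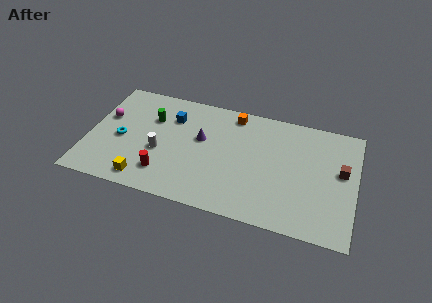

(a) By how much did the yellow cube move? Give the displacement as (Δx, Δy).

(2.8, -1.4)

The yellow cube started near (0.9, 2.6) and ended near (3.7, 1.2).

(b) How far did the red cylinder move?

1.2

The red cylinder moved from about (5.3, 3.1) to (4.8, 2.0), a distance of √(0.5² + 1.1²) ≈ 1.2.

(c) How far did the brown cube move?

2.0

From (13.4, 5.6) to (15.3, 5.1), the brown cube covered √(1.9² + 0.5²) ≈ 2.0 units.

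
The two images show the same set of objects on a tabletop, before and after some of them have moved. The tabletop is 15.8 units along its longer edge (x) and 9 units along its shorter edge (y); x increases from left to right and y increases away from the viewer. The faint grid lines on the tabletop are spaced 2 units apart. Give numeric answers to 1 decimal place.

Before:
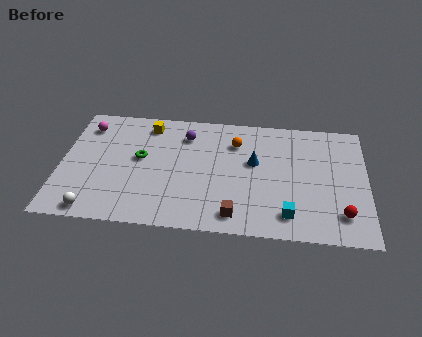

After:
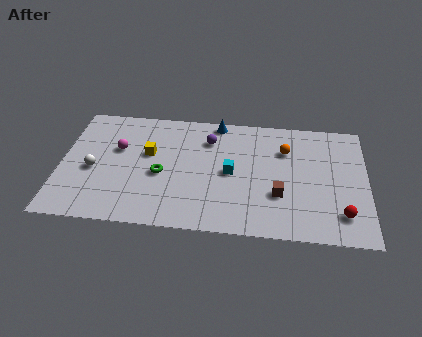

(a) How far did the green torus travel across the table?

1.6

From (4.1, 5.0) to (5.2, 3.9), the green torus covered √(1.1² + 1.1²) ≈ 1.6 units.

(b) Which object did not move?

the red sphere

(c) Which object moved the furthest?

the cyan cube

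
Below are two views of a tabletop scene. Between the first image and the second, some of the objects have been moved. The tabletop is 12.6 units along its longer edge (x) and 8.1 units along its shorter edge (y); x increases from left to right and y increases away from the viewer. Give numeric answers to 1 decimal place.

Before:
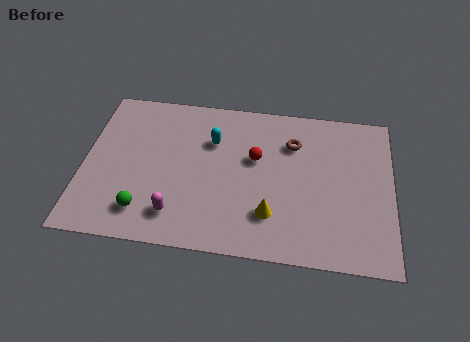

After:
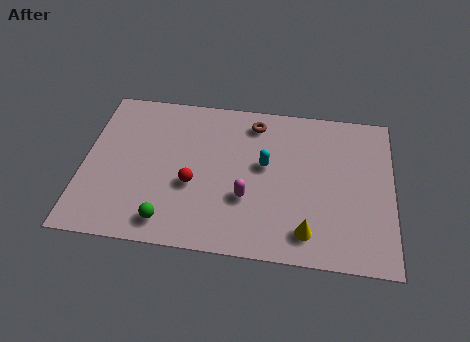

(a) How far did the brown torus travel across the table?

1.8

From (8.5, 5.9) to (6.9, 6.8), the brown torus covered √(1.6² + 0.9²) ≈ 1.8 units.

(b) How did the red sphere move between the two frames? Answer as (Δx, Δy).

(-2.5, -1.7)

From the two frames, the red sphere sits at roughly (7.0, 4.9) before and (4.5, 3.2) after.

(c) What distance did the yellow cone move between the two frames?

1.7

The yellow cone moved from about (7.7, 2.1) to (9.2, 1.4), a distance of √(1.5² + 0.7²) ≈ 1.7.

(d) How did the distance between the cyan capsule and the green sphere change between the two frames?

+0.3

They were about 4.8 units apart before and 5.1 after — 0.3 units further apart.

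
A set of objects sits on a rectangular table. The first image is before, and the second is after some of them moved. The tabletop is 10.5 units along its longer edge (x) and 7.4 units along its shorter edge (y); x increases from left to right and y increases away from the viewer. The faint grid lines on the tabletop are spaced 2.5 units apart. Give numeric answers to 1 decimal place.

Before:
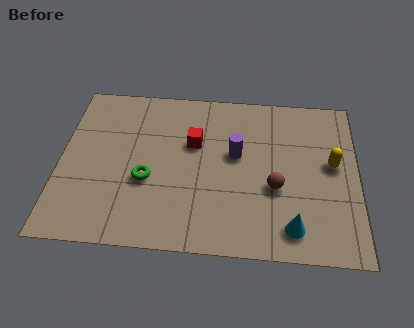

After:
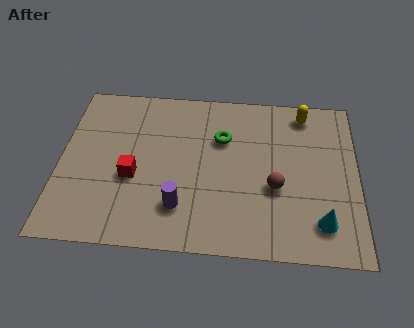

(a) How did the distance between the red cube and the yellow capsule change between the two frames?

+2.0

The distance was about 4.9 in the first image and 6.9 in the second, so they moved 2.0 units further apart.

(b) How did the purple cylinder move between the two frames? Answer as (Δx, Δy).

(-1.9, -2.5)

From the two frames, the purple cylinder sits at roughly (6.2, 4.3) before and (4.3, 1.8) after.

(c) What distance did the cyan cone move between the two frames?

1.0

The cyan cone moved from about (8.2, 1.2) to (9.2, 1.5), a distance of √(1.0² + 0.3²) ≈ 1.0.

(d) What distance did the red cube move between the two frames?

2.7

The red cube was near (4.7, 4.7) before and (2.6, 3.0) after, so it travelled √(2.1² + 1.7²) ≈ 2.7 units.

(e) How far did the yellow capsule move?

2.5

The yellow capsule moved from about (9.6, 4.1) to (8.6, 6.4), a distance of √(1.0² + 2.3²) ≈ 2.5.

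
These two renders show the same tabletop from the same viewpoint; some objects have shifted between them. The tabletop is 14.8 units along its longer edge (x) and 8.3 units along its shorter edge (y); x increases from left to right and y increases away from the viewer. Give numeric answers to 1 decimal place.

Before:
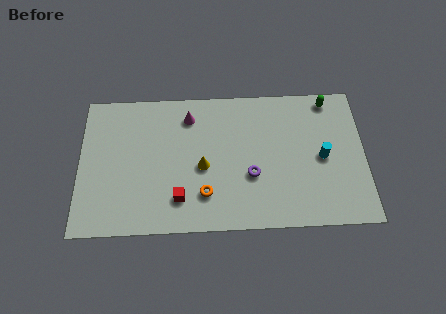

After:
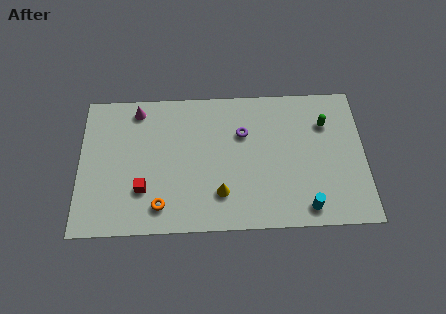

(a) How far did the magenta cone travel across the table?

2.7

The magenta cone was near (5.7, 6.7) before and (3.0, 7.2) after, so it travelled √(2.7² + 0.5²) ≈ 2.7 units.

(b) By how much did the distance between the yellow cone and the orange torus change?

+1.6

The distance was about 1.6 in the first image and 3.2 in the second, so they moved 1.6 units further apart.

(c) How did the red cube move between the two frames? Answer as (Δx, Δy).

(-1.9, 0.6)

From the two frames, the red cube sits at roughly (5.2, 1.9) before and (3.3, 2.5) after.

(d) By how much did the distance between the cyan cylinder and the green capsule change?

+1.6

Before: roughly 3.4 units apart; after: 5.0. That's 1.6 units further apart.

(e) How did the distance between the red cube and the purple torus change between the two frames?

+2.2

Before: roughly 3.9 units apart; after: 6.1. That's 2.2 units further apart.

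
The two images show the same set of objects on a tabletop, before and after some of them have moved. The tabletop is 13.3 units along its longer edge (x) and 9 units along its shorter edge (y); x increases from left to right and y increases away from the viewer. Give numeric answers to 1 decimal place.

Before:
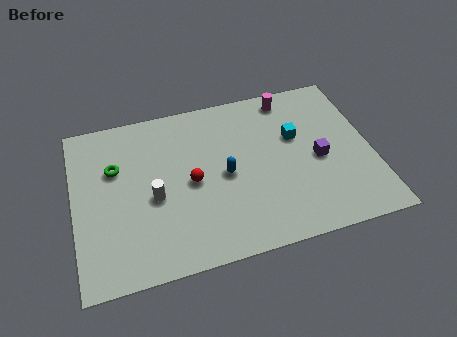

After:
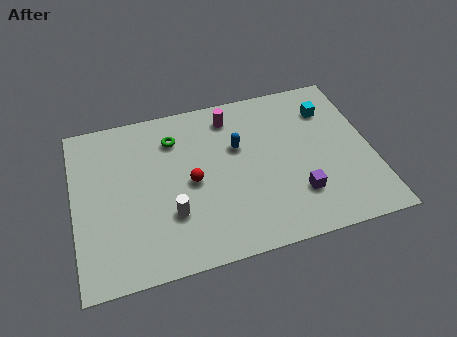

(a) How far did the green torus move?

2.9

The green torus was near (1.9, 5.9) before and (4.6, 6.9) after, so it travelled √(2.7² + 1.0²) ≈ 2.9 units.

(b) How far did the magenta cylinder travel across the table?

2.7

The magenta cylinder was near (9.9, 7.9) before and (7.2, 7.5) after, so it travelled √(2.7² + 0.4²) ≈ 2.7 units.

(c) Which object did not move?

the red sphere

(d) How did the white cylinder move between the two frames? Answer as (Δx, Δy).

(0.7, -1.1)

The white cylinder started near (3.5, 3.9) and ended near (4.2, 2.8).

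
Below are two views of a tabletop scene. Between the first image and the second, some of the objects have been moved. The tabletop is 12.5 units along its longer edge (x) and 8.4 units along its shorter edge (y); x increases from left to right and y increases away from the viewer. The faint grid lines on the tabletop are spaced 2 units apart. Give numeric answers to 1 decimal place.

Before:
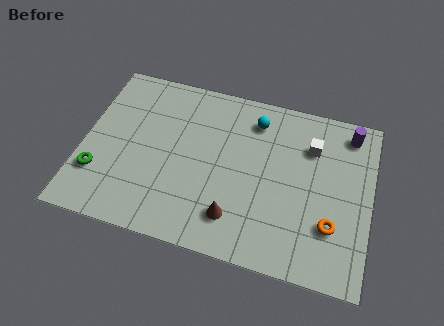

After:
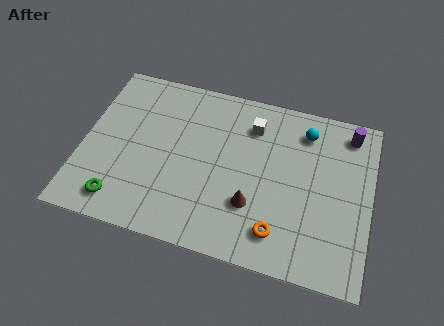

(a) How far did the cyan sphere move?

2.2

From (7.3, 6.8) to (9.5, 6.8), the cyan sphere covered √(2.2² + 0.0²) ≈ 2.2 units.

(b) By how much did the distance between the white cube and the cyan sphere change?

-0.3

They were about 2.6 units apart before and 2.3 after — 0.3 units closer together.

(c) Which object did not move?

the purple cylinder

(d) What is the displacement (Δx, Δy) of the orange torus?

(-2.2, -0.9)

The orange torus was at about (10.9, 2.5) and moved to about (8.7, 1.6).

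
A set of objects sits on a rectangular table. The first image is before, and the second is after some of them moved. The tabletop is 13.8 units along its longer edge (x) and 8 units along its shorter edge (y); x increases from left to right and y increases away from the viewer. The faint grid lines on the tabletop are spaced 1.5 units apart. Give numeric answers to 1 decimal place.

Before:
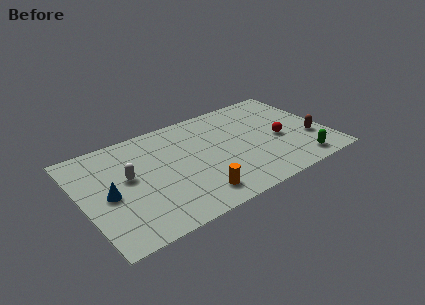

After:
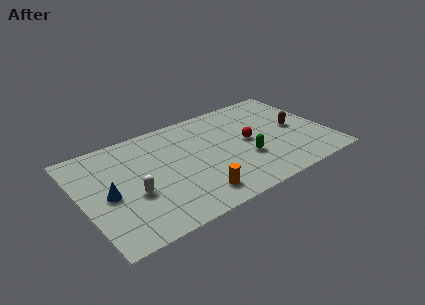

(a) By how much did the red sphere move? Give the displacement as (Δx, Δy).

(-1.7, 0.6)

From the two frames, the red sphere sits at roughly (11.1, 3.5) before and (9.4, 4.1) after.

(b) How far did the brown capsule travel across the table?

1.5

From (12.8, 2.7) to (12.1, 4.0), the brown capsule covered √(0.7² + 1.3²) ≈ 1.5 units.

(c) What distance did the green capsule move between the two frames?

3.3

The green capsule moved from about (11.8, 1.1) to (9.0, 2.8), a distance of √(2.8² + 1.7²) ≈ 3.3.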